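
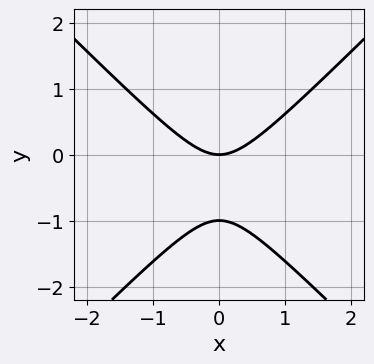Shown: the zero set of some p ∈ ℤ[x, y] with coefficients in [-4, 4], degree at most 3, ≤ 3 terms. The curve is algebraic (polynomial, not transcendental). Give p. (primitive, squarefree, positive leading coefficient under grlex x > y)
x^2 - y^2 - y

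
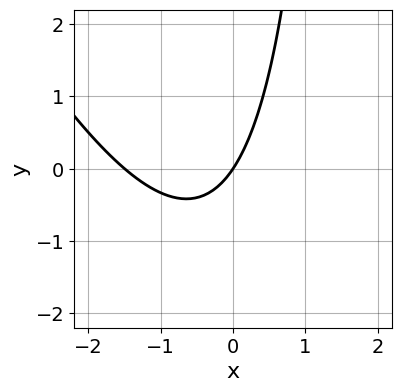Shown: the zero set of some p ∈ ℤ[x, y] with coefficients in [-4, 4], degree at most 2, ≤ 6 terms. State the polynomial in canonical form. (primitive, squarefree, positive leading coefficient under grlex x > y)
(a) Degree: a generic line meets the curve in up to 2 points, so deg p = 2.
(b) Reading off the gridlines: it crosses the x-axis at the gridline x = 0; it crosses the y-axis at the gridline y = 0.
(c) Matching integer coefficients to the picture gives p.

2*x^2 + x*y + 3*x - 2*y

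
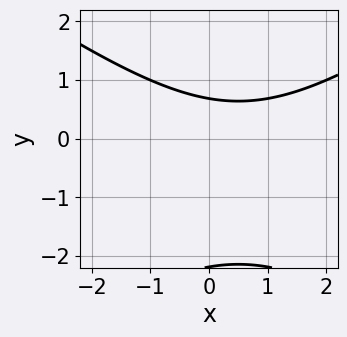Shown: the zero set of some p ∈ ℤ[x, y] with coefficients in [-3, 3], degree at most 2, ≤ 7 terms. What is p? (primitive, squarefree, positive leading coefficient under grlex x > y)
(a) deg p = 2.
(b) Against the integer gridlines: the curve avoids every integer x-axis point in the box.
(c) The integer polynomial consistent with all of this is the stated p.

x^2 - 2*y^2 - x - 3*y + 3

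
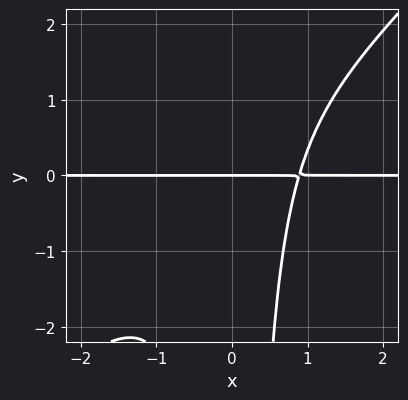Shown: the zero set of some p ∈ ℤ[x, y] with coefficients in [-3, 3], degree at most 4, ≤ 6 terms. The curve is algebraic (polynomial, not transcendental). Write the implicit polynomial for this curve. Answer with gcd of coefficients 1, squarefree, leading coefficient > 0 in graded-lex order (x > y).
3*x^3*y - 3*x^2*y^2 + x*y - 3*y

First, deg p = 4. A generic line meets the curve in up to 4 points.
Then, checking where it meets the axes: one y-axis crossing is at y = 0; the visible x-axis segment lies entirely on the curve.
Finally, together with the visible shape, these determine p as stated.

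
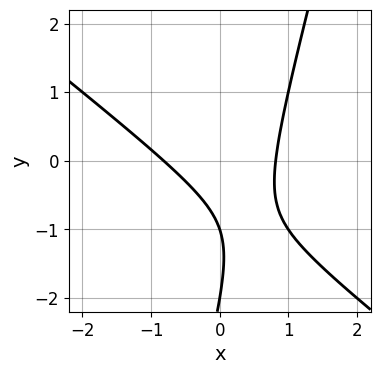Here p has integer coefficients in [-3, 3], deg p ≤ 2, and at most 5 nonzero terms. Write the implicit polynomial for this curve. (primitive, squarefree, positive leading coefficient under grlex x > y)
3*x^2 + 3*x*y - y^2 - 3*y - 2

1. The degree is 2 — a generic line meets the curve in up to 2 points.
2. From the visible intercepts: among the integer gridlines, it crosses the y-axis at y ∈ {-2, -1}.
3. Solving for integer coefficients yields p as stated.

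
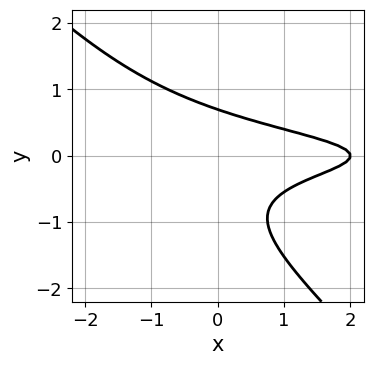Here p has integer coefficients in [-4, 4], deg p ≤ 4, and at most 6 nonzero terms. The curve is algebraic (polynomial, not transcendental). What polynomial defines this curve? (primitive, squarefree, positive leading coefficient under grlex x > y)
3*x*y^2 + 3*y^3 + 2*y^2 + x - 2

(a) deg p = 3.
(b) Observable constraints: it crosses the x-axis at the gridline x = 2.
(c) Matching integer coefficients to the picture gives p.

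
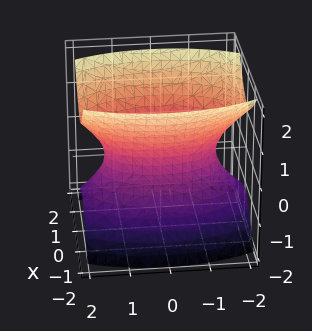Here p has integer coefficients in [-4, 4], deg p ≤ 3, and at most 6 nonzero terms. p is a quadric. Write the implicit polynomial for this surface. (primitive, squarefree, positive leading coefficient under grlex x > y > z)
3*x^2 + y^2 - 2*z^2 - 2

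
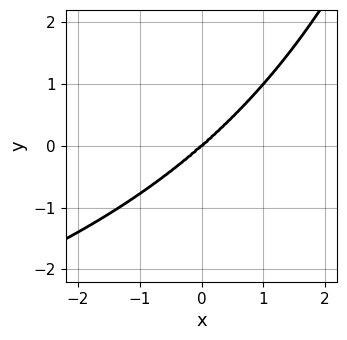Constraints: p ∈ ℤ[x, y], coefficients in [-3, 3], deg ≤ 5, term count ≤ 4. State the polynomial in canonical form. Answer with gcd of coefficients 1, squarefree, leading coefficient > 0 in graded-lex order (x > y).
First, degree: no degree-3 curve has this shape, so deg p = 4.
Next, checking where it meets the axes: it crosses the y-axis at the gridline y = 0; one x-axis crossing is at x = 0.
Finally, assembling these constraints gives the stated polynomial.

x^2*y^2 + 2*x^3 - 3*y^3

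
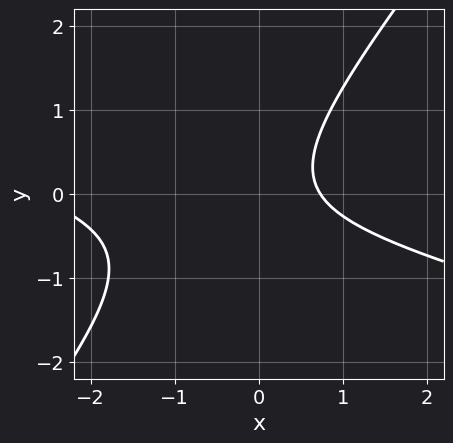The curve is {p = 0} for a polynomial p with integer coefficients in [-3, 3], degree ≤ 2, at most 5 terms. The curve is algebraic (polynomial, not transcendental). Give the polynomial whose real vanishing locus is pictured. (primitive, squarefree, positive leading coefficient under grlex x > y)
x^2 + 3*x*y - 3*y^2 + 2*x - 2

1. deg p = 2. A generic line meets the curve in up to 2 points.
2. Checking where it meets the axes: no y-intercept at any integer in the box.
3. Assembling these constraints gives the stated polynomial.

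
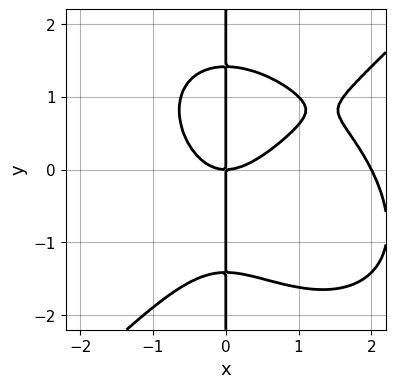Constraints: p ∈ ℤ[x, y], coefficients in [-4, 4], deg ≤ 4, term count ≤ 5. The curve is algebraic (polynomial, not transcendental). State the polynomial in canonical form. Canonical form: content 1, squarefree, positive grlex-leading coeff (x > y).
x^4 - x*y^3 - 2*x^3 + 2*x*y

Degree: no degree-3 curve has this shape, so deg p = 4.
From the axis intercepts and sections: the visible y-axis segment lies entirely on the curve; among the integer gridlines, it crosses the x-axis at x ∈ {0, 2}.
Matching integer coefficients to the picture gives p.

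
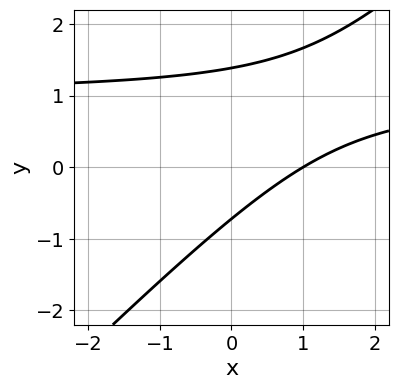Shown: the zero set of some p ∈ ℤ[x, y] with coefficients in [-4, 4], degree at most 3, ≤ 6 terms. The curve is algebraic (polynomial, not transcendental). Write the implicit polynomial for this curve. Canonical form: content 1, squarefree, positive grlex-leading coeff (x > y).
3*x*y - 3*y^2 - 3*x + 2*y + 3

(a) The degree is 2 — a generic line meets the curve in up to 2 points.
(b) From the visible intercepts: it crosses the x-axis at the gridline x = 1.
(c) The integer polynomial consistent with all of this is the stated p.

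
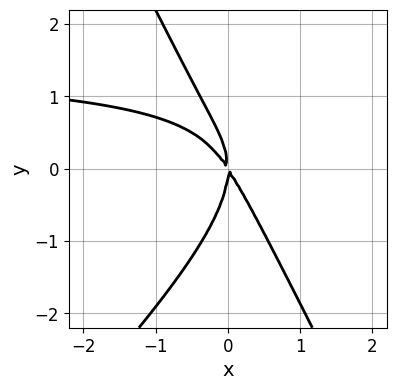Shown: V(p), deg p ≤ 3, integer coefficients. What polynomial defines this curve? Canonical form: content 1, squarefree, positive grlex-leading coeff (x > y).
The degree is 3 — no degree-2 curve has this shape.
Against the integer gridlines: it meets the x-axis at x = 0 (among the integer gridlines); one y-axis crossing is at y = 0.
The integer polynomial consistent with all of this is the stated p.

2*x^2*y - x*y^2 - y^3 - 3*x^2 - 2*x*y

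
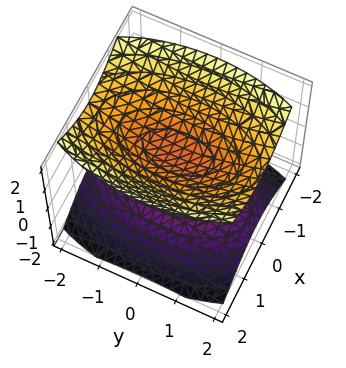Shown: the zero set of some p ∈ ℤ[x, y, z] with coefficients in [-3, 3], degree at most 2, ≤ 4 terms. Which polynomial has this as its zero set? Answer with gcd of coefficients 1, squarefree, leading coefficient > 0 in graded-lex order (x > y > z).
3*x^2 + y^2 - 3*z^2 + 1

(a) There are 2 components.
(b) deg p = 2.
(c) Symmetries: mirror symmetry z ↦ −z ⇒ only even powers of z; mirror symmetry x ↦ −x ⇒ only even powers of x; mirror symmetry y ↦ −y ⇒ only even powers of y.
(d) Observable constraints: it misses every integer gridline on the y-axis; it misses every integer gridline on the x-axis.
(e) Together with the visible shape, these determine p as stated.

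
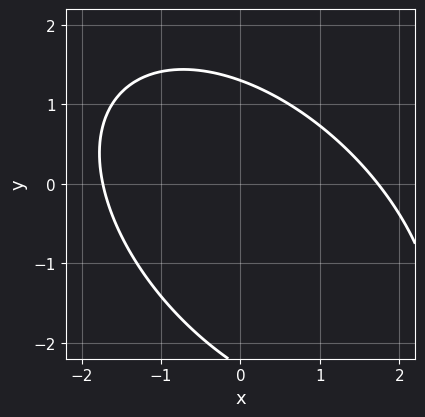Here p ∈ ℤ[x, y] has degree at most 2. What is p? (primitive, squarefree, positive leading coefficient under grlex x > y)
x^2 + x*y + y^2 + y - 3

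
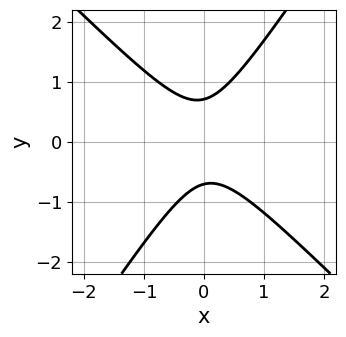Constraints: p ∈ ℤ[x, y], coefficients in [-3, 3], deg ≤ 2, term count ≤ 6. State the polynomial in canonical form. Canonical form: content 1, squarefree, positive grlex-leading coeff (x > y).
The degree is 2 — no degree-1 curve has this shape.
From the axis intercepts and sections: no x-intercept at any integer in the box.
Solving for integer coefficients yields p as stated.

3*x^2 + x*y - 2*y^2 + 1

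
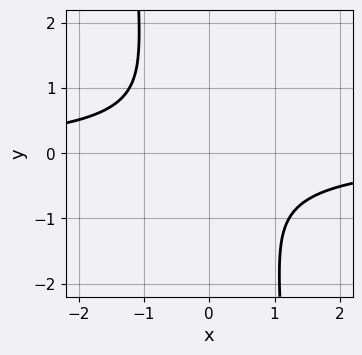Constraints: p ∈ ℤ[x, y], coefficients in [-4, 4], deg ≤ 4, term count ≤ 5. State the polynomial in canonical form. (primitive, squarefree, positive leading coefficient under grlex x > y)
3*x^3*y + 3*x^2 + y^2

Degree: no degree-3 curve has this shape, so deg p = 4.
Matching integer coefficients to the picture gives p.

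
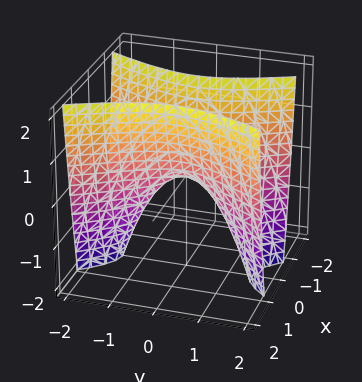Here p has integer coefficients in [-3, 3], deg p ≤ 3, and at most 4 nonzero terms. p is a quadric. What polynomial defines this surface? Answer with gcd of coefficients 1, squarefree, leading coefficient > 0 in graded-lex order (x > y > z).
3*x^2 - y^2 - z

(a) The degree is 2 — a saddle surface; a quadric.
(b) Symmetries: the y ↦ −y reflection is a symmetry, so y appears only in even powers; the x ↦ −x reflection is a symmetry, so x appears only in even powers.
(c) Observable constraints: it meets the z-axis at z = 0 (among the integer gridlines); one y-axis crossing is at y = 0.
(d) Assembling these constraints gives the stated polynomial.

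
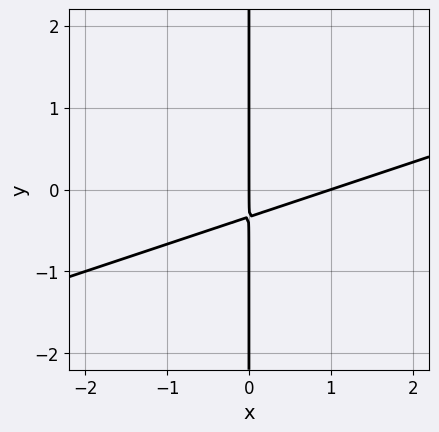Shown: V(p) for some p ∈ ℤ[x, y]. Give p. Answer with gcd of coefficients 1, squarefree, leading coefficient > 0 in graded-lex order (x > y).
x^2 - 3*x*y - x

First, the degree is 2 — no degree-1 curve has this shape.
Then, observable constraints: the x-axis gridline crossings are at x ∈ {0, 1}; every point of the y-axis in the box is on the curve.
Finally, fitting integer coefficients to these (and the overall shape) gives p.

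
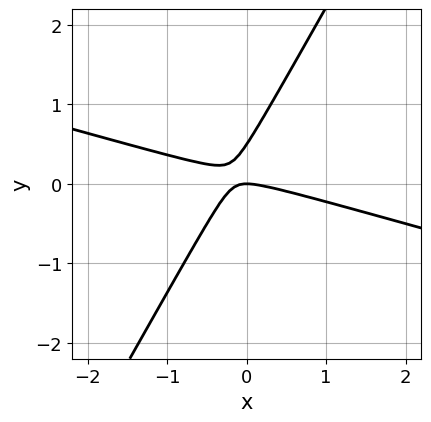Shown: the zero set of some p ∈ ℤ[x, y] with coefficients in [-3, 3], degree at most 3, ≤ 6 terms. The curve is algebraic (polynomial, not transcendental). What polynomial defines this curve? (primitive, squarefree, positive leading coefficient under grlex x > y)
(a) deg p = 2. No degree-1 curve has this shape.
(b) Against the integer gridlines: it meets the x-axis at x = 0 (among the integer gridlines); it meets the y-axis at y = 0 (among the integer gridlines).
(c) Together with the visible shape, these determine p as stated.

x^2 + 3*x*y - 2*y^2 + y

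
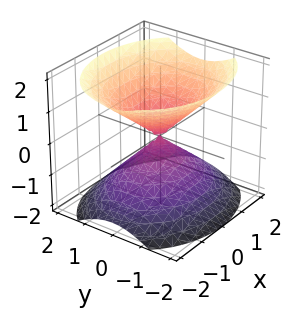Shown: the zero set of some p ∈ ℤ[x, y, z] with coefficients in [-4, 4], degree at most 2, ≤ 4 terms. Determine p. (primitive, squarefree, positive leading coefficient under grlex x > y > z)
2*x^2 + 3*y^2 - 3*z^2

(a) The picture has 2 separate pieces. Treating them together as one polynomial.
(b) Degree: a double cone through the origin; a quadric, so deg p = 2.
(c) Symmetries: mirror symmetry y ↦ −y ⇒ only even powers of y; the z ↦ −z reflection is a symmetry, so z appears only in even powers; it's symmetric under x → −x, forcing even powers of x.
(d) From the visible intercepts: one z-axis crossing is at z = 0; one x-axis crossing is at x = 0.
(e) The integer polynomial consistent with all of this is the stated p.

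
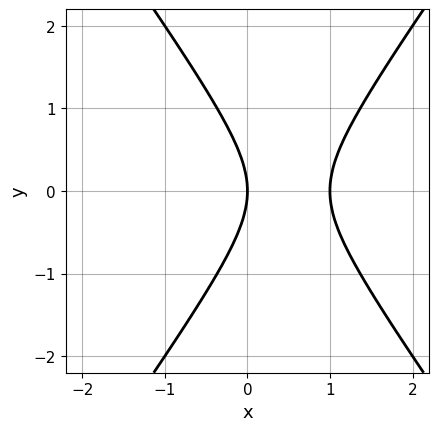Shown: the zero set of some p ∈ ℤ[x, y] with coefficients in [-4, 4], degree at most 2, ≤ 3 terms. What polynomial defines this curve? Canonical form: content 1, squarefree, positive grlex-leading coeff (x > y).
deg p = 2.
Symmetries: the y ↦ −y reflection is a symmetry, so y appears only in even powers.
Reading off the gridlines: the x-axis gridline crossings are at x ∈ {0, 1}; it meets the y-axis at y = 0 (among the integer gridlines).
Solving for integer coefficients yields p as stated.

2*x^2 - y^2 - 2*x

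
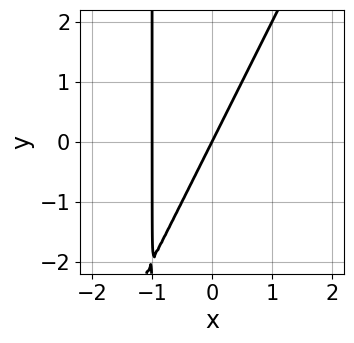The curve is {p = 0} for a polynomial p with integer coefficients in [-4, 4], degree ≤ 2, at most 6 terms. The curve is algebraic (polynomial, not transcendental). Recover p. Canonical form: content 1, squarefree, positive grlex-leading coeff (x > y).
2*x^2 - x*y + 2*x - y

deg p = 2. A generic line meets the curve in up to 2 points.
From the axis intercepts and sections: among the integer gridlines, it crosses the x-axis at x ∈ {-1, 0}; it meets the y-axis at y = 0 (among the integer gridlines).
Fitting integer coefficients to these (and the overall shape) gives p.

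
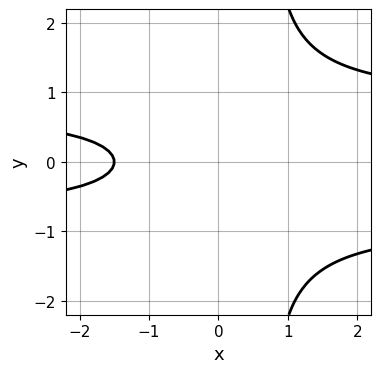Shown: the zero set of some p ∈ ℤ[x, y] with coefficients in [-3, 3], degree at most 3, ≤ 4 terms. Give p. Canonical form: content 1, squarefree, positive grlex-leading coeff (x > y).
3*x*y^2 - 2*y^2 - 2*x - 3

(a) The degree is 3 — a generic line meets the curve in up to 3 points.
(b) Symmetries: the y ↦ −y reflection is a symmetry, so y appears only in even powers.
(c) Against the integer gridlines: it misses every integer gridline on the y-axis.
(d) Assembling these constraints gives the stated polynomial.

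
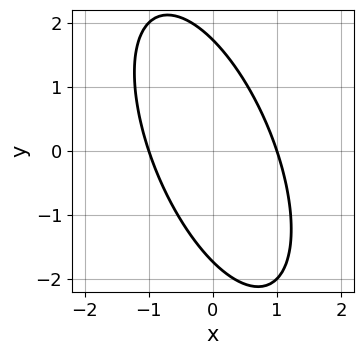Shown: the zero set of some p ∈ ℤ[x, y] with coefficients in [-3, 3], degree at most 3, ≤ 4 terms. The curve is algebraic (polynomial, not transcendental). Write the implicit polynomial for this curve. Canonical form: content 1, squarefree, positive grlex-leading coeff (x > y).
3*x^2 + 2*x*y + y^2 - 3

1. The degree is 2 — the shape is more complex than any degree-1 curve.
2. Against the integer gridlines: the x-axis gridline crossings are at x ∈ {-1, 1}.
3. These observations pin down the coefficients.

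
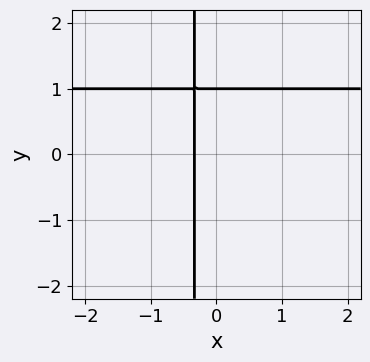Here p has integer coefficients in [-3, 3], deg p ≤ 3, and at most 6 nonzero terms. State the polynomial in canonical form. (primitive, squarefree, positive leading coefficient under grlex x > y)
deg p = 2. A generic line meets the curve in up to 2 points.
Checking where it meets the axes: one y-axis crossing is at y = 1.
Together with the visible shape, these determine p as stated.

3*x*y - 3*x + y - 1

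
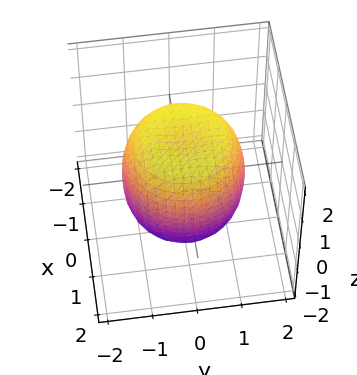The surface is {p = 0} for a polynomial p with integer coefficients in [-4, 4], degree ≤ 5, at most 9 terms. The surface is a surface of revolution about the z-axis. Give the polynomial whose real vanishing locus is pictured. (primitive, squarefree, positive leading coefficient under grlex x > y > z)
(a) deg p = 4. The shape is more complex than any degree-3 surface.
(b) Symmetry: the surface is invariant under rotation about z: p = q(x² + y², z).
(c) From the visible intercepts: a circular section at z = 1 has radius between 1 and 2.
(d) Fitting integer coefficients to these (and the overall shape) gives p.

2*x^4 + 4*x^2*y^2 + 2*y^4 - 2*x^2 - 2*y^2 + 2*z^2 - 3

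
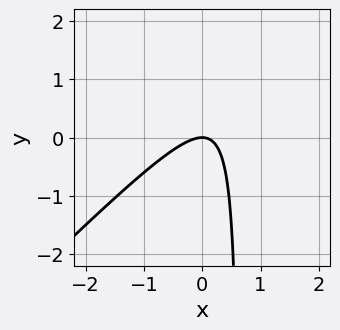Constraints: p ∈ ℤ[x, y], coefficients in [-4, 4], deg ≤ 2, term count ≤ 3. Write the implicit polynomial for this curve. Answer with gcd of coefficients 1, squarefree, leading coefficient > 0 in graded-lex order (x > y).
First, the degree is 2 — a generic line meets the curve in up to 2 points.
Next, from the visible intercepts: it crosses the x-axis at the gridline x = 0; it meets the y-axis at y = 0 (among the integer gridlines).
Finally, matching integer coefficients to the picture gives p.

3*x^2 - 3*x*y + 2*y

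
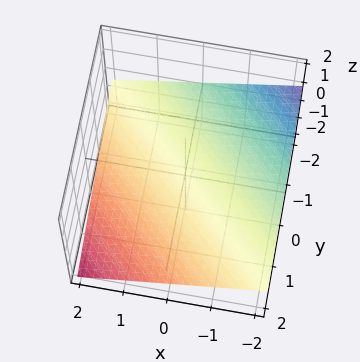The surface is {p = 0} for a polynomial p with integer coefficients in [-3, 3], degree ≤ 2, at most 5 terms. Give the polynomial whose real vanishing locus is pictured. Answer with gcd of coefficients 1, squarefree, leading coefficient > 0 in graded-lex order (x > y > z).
x + y + 3*z + 2

First, degree: every cross-section is a straight line — this is a plane, so deg p = 1.
Next, observable constraints: it meets the y-axis at y = -2 (among the integer gridlines); one x-axis crossing is at x = -2.
Finally, fitting integer coefficients to these (and the overall shape) gives p.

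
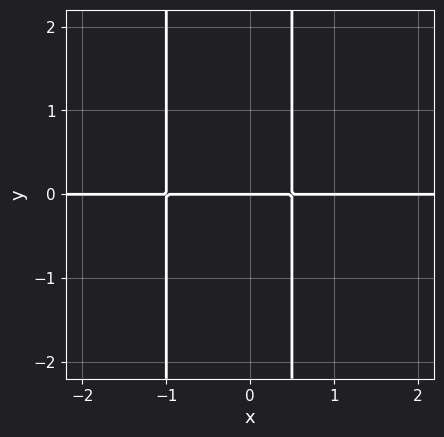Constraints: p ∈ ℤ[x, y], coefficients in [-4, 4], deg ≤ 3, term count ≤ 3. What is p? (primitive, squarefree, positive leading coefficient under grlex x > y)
2*x^2*y + x*y - y

deg p = 3.
Checking where it meets the axes: it meets the y-axis at y = 0 (among the integer gridlines); the visible x-axis segment lies entirely on the curve.
The integer polynomial consistent with all of this is the stated p.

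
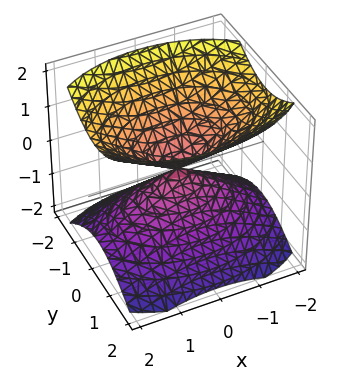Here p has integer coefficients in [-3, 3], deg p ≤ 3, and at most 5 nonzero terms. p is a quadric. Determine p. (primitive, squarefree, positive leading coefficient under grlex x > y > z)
x^2 + 2*y^2 - 2*z^2

(a) There are 2 components.
(b) The degree is 2 — two nappes meeting at a single point; a quadric.
(c) Symmetries: the x ↦ −x reflection is a symmetry, so x appears only in even powers; it's symmetric under z → −z, forcing even powers of z; it's symmetric under y → −y, forcing even powers of y.
(d) Against the integer gridlines: it meets the z-axis at z = 0 (among the integer gridlines); it crosses the y-axis at the gridline y = 0; one x-axis crossing is at x = 0.
(e) Assembling these constraints gives the stated polynomial.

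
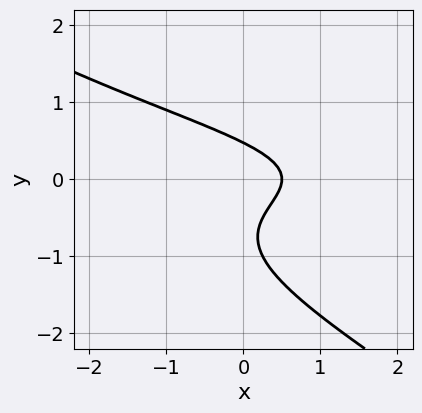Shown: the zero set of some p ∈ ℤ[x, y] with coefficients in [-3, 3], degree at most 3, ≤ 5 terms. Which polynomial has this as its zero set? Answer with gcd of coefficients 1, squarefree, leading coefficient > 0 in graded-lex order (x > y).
2*x*y^2 + 3*y^3 + 3*y^2 + 2*x - 1

First, deg p = 3. The shape is more complex than any degree-2 curve.
Finally, the integer polynomial consistent with all of this is the stated p.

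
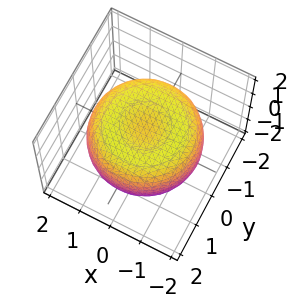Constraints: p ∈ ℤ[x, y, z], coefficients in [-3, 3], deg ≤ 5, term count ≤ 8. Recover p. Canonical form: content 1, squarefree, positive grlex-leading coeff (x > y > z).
(a) The degree is 4 — the shape is more complex than any degree-3 surface.
(b) Symmetry: every cross-section ⟂ z is a circle, so x, y appear only via x² + y².
(c) From the visible intercepts: a circular section at z = 1 has radius exactly 1.
(d) Solving for integer coefficients yields p as stated.

x^4 + 2*x^2*y^2 + y^4 - 2*x^2 - 2*y^2 + 3*z^2 - 2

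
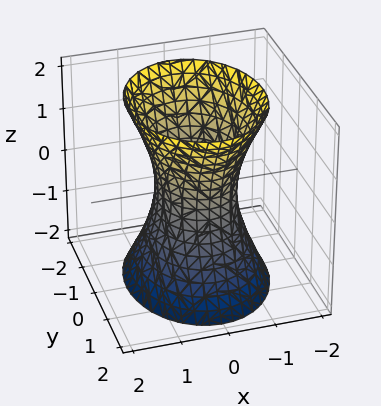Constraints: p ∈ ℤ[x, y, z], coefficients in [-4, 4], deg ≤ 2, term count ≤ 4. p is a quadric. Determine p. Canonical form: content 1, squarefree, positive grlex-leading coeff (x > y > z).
3*x^2 + 2*y^2 - z^2 - 2

deg p = 2. An hourglass — one-sheet hyperboloid; a quadric.
Symmetries: mirror symmetry x ↦ −x ⇒ only even powers of x; the z ↦ −z reflection is a symmetry, so z appears only in even powers; it's symmetric under y → −y, forcing even powers of y.
Observable constraints: it misses every integer gridline on the z-axis; the y-axis gridline crossings are at y ∈ {-1, 1}.
These observations pin down the coefficients.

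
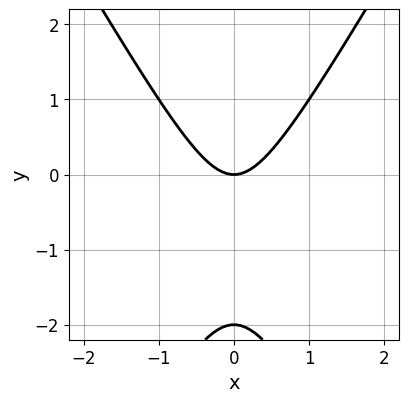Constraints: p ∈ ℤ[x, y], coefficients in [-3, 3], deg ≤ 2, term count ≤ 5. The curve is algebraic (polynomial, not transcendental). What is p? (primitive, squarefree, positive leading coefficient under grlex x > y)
3*x^2 - y^2 - 2*y

1. Degree: no degree-1 curve has this shape, so deg p = 2.
2. Symmetries: the x ↦ −x reflection is a symmetry, so x appears only in even powers.
3. Against the integer gridlines: one x-axis crossing is at x = 0; the y-axis gridline crossings are at y ∈ {-2, 0}.
4. Putting this together gives p.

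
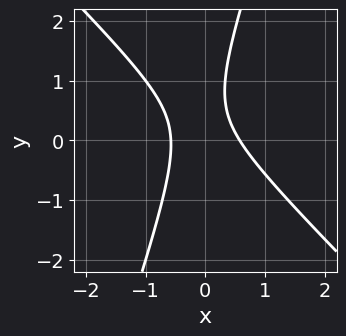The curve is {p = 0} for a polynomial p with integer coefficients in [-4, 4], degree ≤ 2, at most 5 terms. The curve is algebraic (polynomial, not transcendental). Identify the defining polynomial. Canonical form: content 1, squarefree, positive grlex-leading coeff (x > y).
deg p = 2. No degree-1 curve has this shape.
Reading off the gridlines: the curve avoids every integer y-axis point in the box.
The integer polynomial consistent with all of this is the stated p.

3*x^2 + 2*x*y - y^2 + y - 1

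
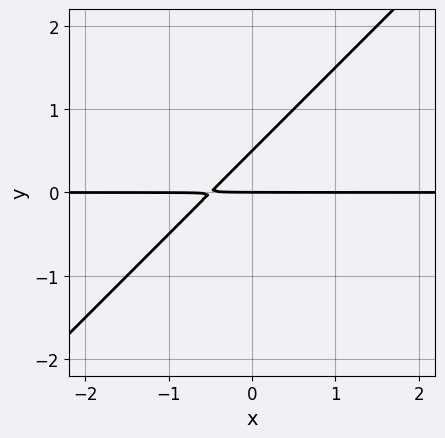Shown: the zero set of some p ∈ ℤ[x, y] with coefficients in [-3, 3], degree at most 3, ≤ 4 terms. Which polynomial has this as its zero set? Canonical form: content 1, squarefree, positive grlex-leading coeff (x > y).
First, degree: no degree-1 curve has this shape, so deg p = 2.
Next, from the visible intercepts: every point of the x-axis in the box is on the curve; it crosses the y-axis at the gridline y = 0.
Finally, fitting integer coefficients to these (and the overall shape) gives p.

2*x*y - 2*y^2 + y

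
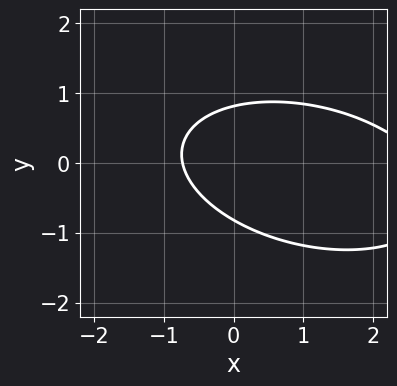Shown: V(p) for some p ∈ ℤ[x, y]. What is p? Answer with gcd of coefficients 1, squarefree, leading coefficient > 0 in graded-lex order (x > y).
(a) The degree is 2 — no degree-1 curve has this shape.
(b) The integer polynomial consistent with all of this is the stated p.

x^2 + x*y + 3*y^2 - 2*x - 2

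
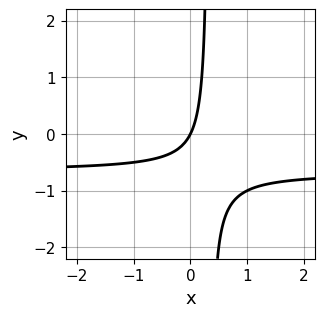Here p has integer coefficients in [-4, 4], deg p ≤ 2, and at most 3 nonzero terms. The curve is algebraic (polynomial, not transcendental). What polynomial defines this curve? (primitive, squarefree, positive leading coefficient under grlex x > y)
1. The degree is 2 — the shape is more complex than any degree-1 curve.
2. Reading off the gridlines: it meets the x-axis at x = 0 (among the integer gridlines); it crosses the y-axis at the gridline y = 0.
3. These observations pin down the coefficients.

3*x*y + 2*x - y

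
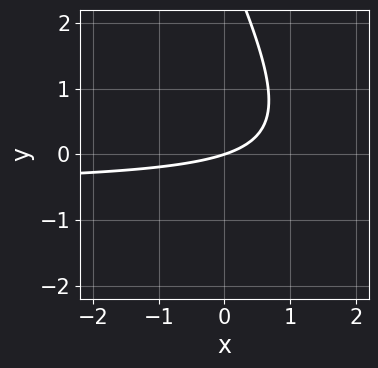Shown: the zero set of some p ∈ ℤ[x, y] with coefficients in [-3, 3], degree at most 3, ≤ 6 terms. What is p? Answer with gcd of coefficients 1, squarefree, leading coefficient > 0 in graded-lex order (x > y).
2*x*y + y^2 + x - 3*y

First, degree: a generic line meets the curve in up to 2 points, so deg p = 2.
Then, observable constraints: one y-axis crossing is at y = 0; it crosses the x-axis at the gridline x = 0.
Finally, matching integer coefficients to the picture gives p.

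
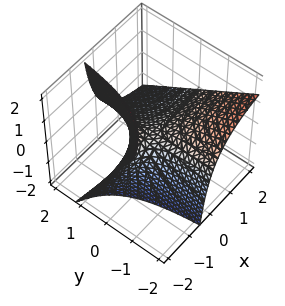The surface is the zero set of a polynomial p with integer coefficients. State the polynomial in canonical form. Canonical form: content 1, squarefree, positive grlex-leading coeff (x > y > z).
x*y + x*z + z

First, deg p = 2. A generic line meets the surface in up to 2 points.
Next, from the visible intercepts: the visible y-axis segment lies entirely on the surface; it meets the z-axis at z = 0 (among the integer gridlines).
Finally, together with the visible shape, these determine p as stated. Check: (-2, 0, 0) on the x-axis lies on the surface, and p(-2, 0, 0) = 0. ✓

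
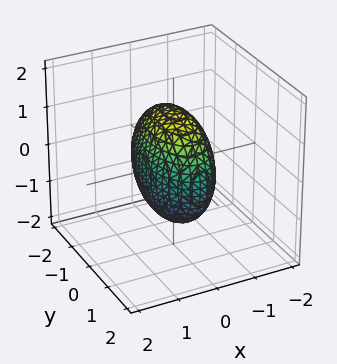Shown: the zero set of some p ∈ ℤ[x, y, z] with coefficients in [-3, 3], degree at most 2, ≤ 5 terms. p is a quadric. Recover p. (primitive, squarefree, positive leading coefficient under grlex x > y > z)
3*x^2 + y^2 + z^2 - 2

(a) The degree is 2 — bounded and convex; a quadric.
(b) Symmetries: it's symmetric under y → −y, forcing even powers of y; it's symmetric under x → −x, forcing even powers of x; it's symmetric under z → −z, forcing even powers of z.
(c) Solving for integer coefficients yields p as stated.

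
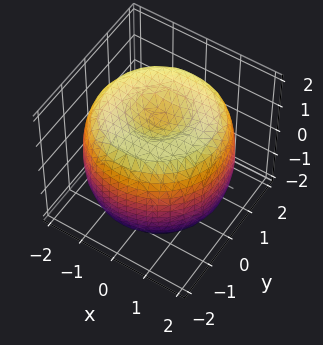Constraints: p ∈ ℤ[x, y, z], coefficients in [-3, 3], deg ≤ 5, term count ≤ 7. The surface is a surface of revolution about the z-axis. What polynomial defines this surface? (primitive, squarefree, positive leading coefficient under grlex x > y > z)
x^4 + 2*x^2*y^2 + y^4 - 3*x^2 - 3*y^2 + 2*z^2 - 3

First, degree: a generic line meets the surface in up to 4 points, so deg p = 4.
Next, by symmetry, every cross-section ⟂ z is a circle, so x, y appear only via x² + y².
Next, reading off the gridlines: a circular section at z = -1 has radius between 1 and 2.
Finally, the integer polynomial consistent with all of this is the stated p.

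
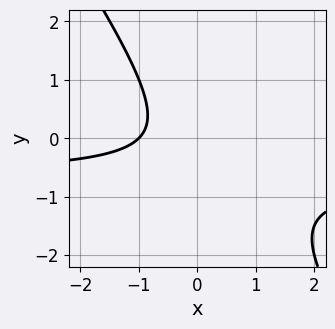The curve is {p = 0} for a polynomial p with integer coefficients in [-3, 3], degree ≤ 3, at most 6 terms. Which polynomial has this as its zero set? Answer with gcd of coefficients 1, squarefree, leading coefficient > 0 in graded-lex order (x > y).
1. The degree is 2 — a generic line meets the curve in up to 2 points.
2. From the axis intercepts and sections: it meets the x-axis at x = -1 (among the integer gridlines); no y-intercept at any integer in the box.
3. Fitting integer coefficients to these (and the overall shape) gives p.

3*x*y + 2*y^2 + 2*x + y + 2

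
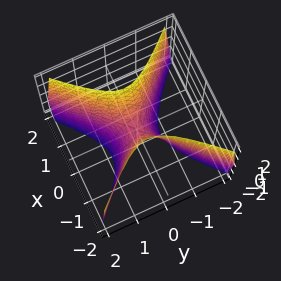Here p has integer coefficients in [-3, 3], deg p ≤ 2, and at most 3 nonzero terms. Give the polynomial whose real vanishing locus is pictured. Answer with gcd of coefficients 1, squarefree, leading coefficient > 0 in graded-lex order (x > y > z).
3*x^2 - 3*y^2 - z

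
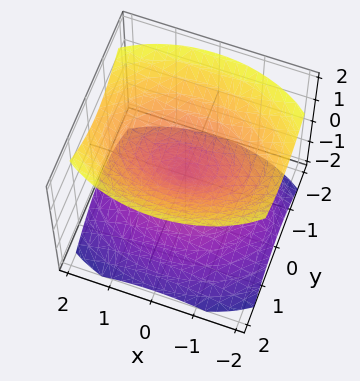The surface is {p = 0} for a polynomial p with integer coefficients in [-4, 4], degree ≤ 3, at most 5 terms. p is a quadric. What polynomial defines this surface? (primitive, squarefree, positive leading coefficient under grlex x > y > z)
x^2 + 2*y^2 - 2*z^2

(a) There are 2 components. Treating them together as one polynomial.
(b) deg p = 2. Two nappes meeting at a single point; a quadric.
(c) Symmetries: the z ↦ −z reflection is a symmetry, so z appears only in even powers; mirror symmetry y ↦ −y ⇒ only even powers of y; mirror symmetry x ↦ −x ⇒ only even powers of x.
(d) Reading off the gridlines: it crosses the z-axis at the gridline z = 0; it crosses the x-axis at the gridline x = 0.
(e) Together with the visible shape, these determine p as stated.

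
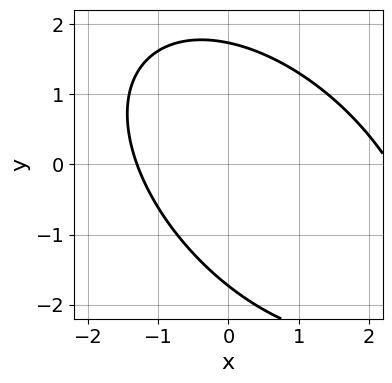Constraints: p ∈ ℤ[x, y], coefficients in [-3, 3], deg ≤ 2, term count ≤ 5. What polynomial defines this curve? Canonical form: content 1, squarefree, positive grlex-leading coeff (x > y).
x^2 + x*y + y^2 - x - 3

(a) deg p = 2. The shape is more complex than any degree-1 curve.
(b) The integer polynomial consistent with all of this is the stated p.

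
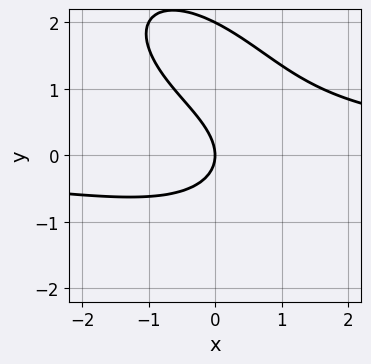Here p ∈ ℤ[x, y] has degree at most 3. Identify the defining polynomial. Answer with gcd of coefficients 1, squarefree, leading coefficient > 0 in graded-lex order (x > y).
deg p = 3. The shape is more complex than any degree-2 curve.
Checking where it meets the axes: among the integer gridlines, it crosses the y-axis at y ∈ {0, 2}; it meets the x-axis at x = 0 (among the integer gridlines).
Assembling these constraints gives the stated polynomial.

x^2*y + x*y^2 + y^3 - 2*y^2 - 2*x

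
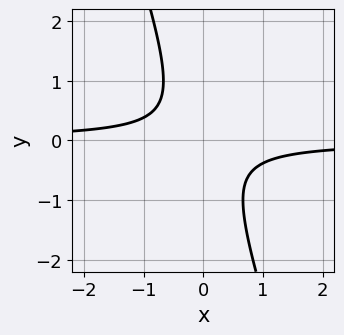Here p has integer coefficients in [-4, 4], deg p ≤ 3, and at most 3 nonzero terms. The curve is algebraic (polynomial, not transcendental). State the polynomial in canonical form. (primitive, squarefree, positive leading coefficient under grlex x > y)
3*x*y + y^2 + 1

1. The degree is 2 — a generic line meets the curve in up to 2 points.
2. From the axis intercepts and sections: the curve avoids every integer y-axis point in the box; no x-intercept at any integer in the box.
3. Assembling these constraints gives the stated polynomial.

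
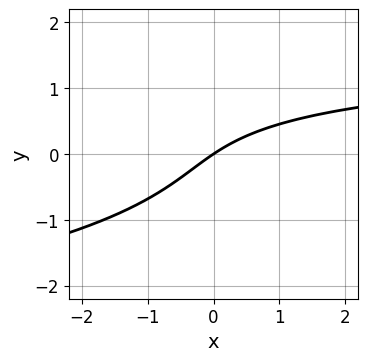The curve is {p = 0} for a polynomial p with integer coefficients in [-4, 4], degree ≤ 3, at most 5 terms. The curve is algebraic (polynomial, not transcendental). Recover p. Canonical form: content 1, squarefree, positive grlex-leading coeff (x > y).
2*y^3 + x*y - 2*x + 3*y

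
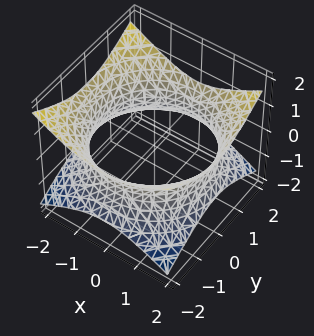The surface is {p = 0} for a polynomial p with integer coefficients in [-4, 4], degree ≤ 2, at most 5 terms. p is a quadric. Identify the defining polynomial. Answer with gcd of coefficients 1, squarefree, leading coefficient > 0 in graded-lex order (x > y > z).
The degree is 2 — one connected sheet with a waist; a quadric.
Symmetries: it's symmetric under z → −z, forcing even powers of z; the z-axis is an axis of rotation, so x and y enter only as x² + y².
From the axis intercepts and sections: no z-intercept at any integer in the box; a circular section at z = 0 has radius between 1 and 2.
Solving for integer coefficients yields p as stated.

x^2 + y^2 - 2*z^2 - 3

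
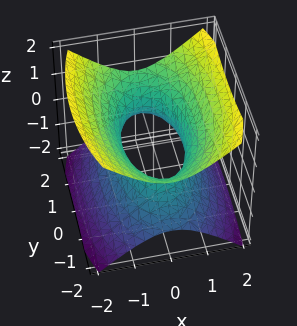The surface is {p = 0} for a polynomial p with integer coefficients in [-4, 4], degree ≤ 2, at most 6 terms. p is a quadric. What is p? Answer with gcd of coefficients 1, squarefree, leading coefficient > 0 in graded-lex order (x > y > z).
3*x^2 + y^2 - 3*z^2 - 2

(a) The degree is 2 — an hourglass — one-sheet hyperboloid; a quadric.
(b) Symmetries: it's symmetric under x → −x, forcing even powers of x; mirror symmetry y ↦ −y ⇒ only even powers of y; mirror symmetry z ↦ −z ⇒ only even powers of z.
(c) Against the integer gridlines: it misses every integer gridline on the z-axis.
(d) Assembling these constraints gives the stated polynomial.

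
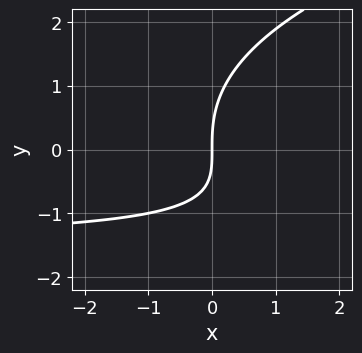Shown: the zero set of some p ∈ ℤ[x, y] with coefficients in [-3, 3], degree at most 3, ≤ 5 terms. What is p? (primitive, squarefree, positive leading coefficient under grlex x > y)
y^3 - 2*x*y - 3*x

deg p = 3.
Observable constraints: one x-axis crossing is at x = 0; it crosses the y-axis at the gridline y = 0.
Assembling these constraints gives the stated polynomial.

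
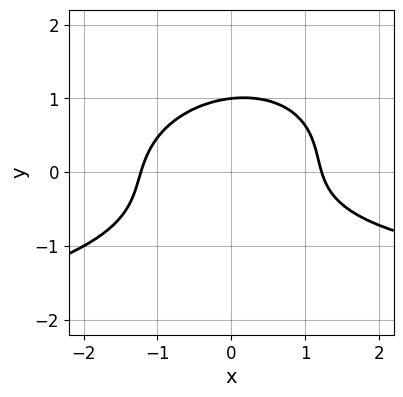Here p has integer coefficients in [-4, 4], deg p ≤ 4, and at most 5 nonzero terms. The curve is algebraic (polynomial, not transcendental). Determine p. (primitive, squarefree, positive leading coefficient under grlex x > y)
x^2*y - x*y^2 + 3*y^3 + 2*x^2 - 3

1. The degree is 3 — the shape is more complex than any degree-2 curve.
2. Observable constraints: it meets the y-axis at y = 1 (among the integer gridlines).
3. Together with the visible shape, these determine p as stated.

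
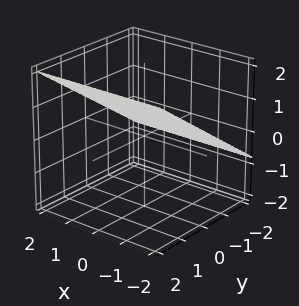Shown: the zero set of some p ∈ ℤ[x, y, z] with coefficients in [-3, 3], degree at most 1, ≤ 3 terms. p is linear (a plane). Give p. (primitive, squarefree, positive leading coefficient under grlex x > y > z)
2*y - 3*z + 2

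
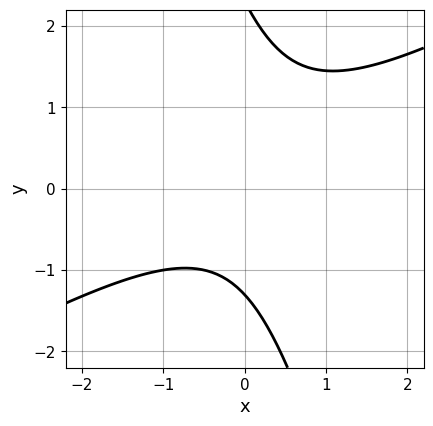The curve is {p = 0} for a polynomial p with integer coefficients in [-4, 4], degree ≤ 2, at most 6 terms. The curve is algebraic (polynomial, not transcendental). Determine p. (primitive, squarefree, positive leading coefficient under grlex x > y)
2*x^2 - 3*x*y - y^2 + y + 3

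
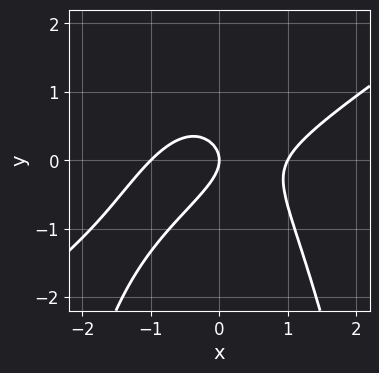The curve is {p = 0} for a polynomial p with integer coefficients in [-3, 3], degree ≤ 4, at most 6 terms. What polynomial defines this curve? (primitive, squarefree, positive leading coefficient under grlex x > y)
2*x^3 - 3*x^2*y + x*y - 3*y^2 - 2*x

(a) deg p = 3.
(b) Observable constraints: one y-axis crossing is at y = 0; among the integer gridlines, it crosses the x-axis at x ∈ {-1, 0, 1}.
(c) Assembling these constraints gives the stated polynomial.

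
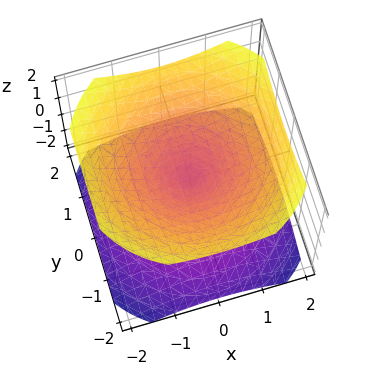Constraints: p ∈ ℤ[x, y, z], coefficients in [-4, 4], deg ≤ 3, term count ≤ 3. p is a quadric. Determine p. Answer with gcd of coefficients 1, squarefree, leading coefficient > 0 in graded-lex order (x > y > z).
First, the picture has 2 separate pieces. Treating them together as one polynomial.
Next, the degree is 2 — a double cone through the origin; a quadric.
Next, symmetries: mirror symmetry z ↦ −z ⇒ only even powers of z; rotational symmetry about the z-axis ⇒ p depends on x, y only through x² + y².
Then, checking where it meets the axes: it crosses the z-axis at the gridline z = 0; a circular section at z = 1 has radius between 1 and 2; it crosses the x-axis at the gridline x = 0.
Finally, together with the visible shape, these determine p as stated.

2*x^2 + 2*y^2 - 3*z^2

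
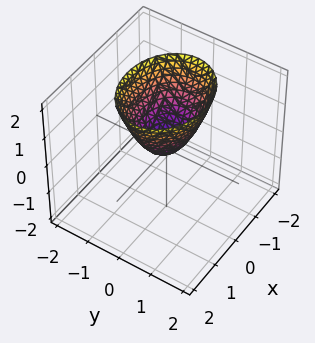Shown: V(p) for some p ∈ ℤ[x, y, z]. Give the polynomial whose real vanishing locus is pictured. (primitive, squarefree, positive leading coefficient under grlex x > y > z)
2*x^2 + 3*y^2 - 2*z

1. deg p = 2. A single bowl opening along one axis; a quadric.
2. Symmetries: mirror symmetry y ↦ −y ⇒ only even powers of y; it's symmetric under x → −x, forcing even powers of x.
3. Checking where it meets the axes: it crosses the x-axis at the gridline x = 0; it crosses the z-axis at the gridline z = 0.
4. Together with the visible shape, these determine p as stated.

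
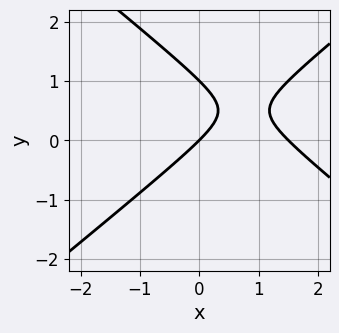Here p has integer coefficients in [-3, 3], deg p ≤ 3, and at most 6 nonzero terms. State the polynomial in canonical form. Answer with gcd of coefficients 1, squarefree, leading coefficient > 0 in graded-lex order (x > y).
First, degree: no degree-1 curve has this shape, so deg p = 2.
Then, from the axis intercepts and sections: one x-axis crossing is at x = 0; the y-axis gridline crossings are at y ∈ {0, 1}.
Finally, matching integer coefficients to the picture gives p.

2*x^2 - 3*y^2 - 3*x + 3*y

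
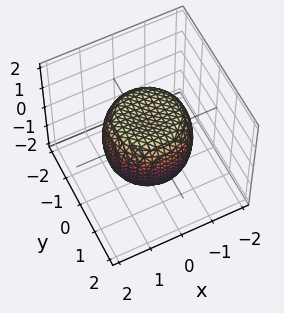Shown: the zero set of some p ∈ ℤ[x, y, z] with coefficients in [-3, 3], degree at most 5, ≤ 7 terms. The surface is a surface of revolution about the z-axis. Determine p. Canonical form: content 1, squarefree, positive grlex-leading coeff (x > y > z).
x^4 + 2*x^2*y^2 + y^4 - x^2 - y^2 + z^2 - 1

(a) deg p = 4.
(b) Symmetries: rotational symmetry about the z-axis ⇒ p depends on x, y only through x² + y².
(c) Reading off the gridlines: among the integer gridlines, it crosses the z-axis at z ∈ {-1, 1}; a circular section at z = 0 has radius between 1 and 2.
(d) Putting this together gives p.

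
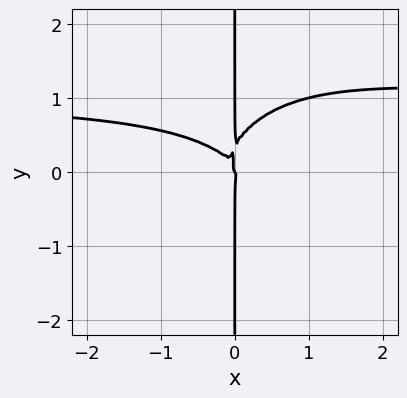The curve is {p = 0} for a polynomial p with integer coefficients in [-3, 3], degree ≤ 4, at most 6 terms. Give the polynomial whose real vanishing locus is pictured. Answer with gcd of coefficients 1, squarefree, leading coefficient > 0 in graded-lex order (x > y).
3*x^3*y + 3*x*y^3 - 3*x^3 - 2*x^2*y - x*y^2

1. The degree is 4 — the shape is more complex than any degree-3 curve.
2. From the axis intercepts and sections: it crosses the x-axis at the gridline x = 0; every point of the y-axis in the box is on the curve.
3. Solving for integer coefficients yields p as stated.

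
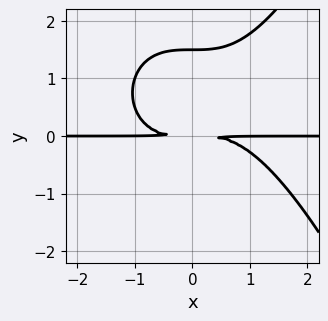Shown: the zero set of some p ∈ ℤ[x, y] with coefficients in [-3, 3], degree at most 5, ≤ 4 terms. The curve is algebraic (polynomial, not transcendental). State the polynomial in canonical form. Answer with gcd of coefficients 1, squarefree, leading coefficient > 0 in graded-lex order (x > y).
Degree: a generic line meets the curve in up to 4 points, so deg p = 4.
From the visible intercepts: the visible x-axis segment lies entirely on the curve.
Putting this together gives p.

x^3*y - 2*y^3 + 3*y^2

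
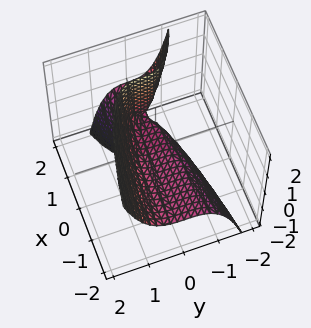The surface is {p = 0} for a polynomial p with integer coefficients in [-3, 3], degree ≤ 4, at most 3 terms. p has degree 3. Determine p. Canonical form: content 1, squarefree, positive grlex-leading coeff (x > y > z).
3*y^3 + 2*x*z - 2*z

1. Degree: no degree-2 surface has this shape, so deg p = 3.
2. From the visible intercepts: it crosses the z-axis at the gridline z = 0; one y-axis crossing is at y = 0; the visible x-axis segment lies entirely on the surface.
3. Matching integer coefficients to the picture gives p.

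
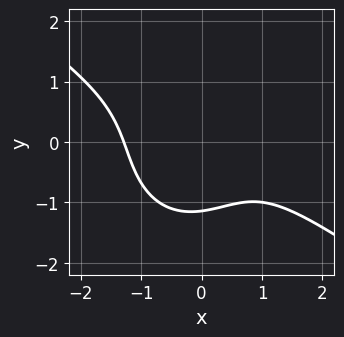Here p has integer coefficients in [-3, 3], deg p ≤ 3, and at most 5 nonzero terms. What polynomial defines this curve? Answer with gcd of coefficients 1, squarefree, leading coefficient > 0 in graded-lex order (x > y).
(a) deg p = 3. No degree-2 curve has this shape.
(b) Matching integer coefficients to the picture gives p.

2*x^3 + 2*x^2*y + 2*y^3 - x + 3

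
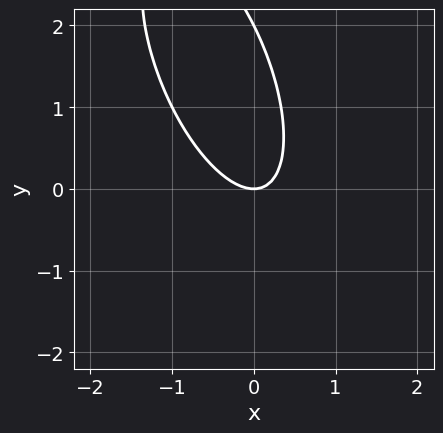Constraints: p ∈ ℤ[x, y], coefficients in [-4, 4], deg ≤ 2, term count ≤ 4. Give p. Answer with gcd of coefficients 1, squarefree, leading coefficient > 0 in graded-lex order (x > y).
3*x^2 + 2*x*y + y^2 - 2*y

1. deg p = 2. No degree-1 curve has this shape.
2. From the axis intercepts and sections: it meets the x-axis at x = 0 (among the integer gridlines); among the integer gridlines, it crosses the y-axis at y ∈ {0, 2}.
3. These observations pin down the coefficients.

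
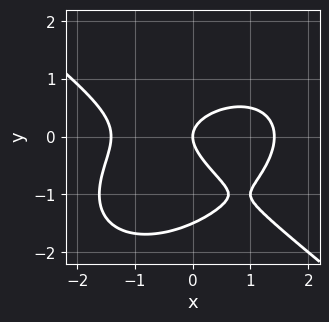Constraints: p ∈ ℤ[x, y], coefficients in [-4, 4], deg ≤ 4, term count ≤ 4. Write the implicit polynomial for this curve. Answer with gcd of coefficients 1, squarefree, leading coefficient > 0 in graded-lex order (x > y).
x^3 + 2*y^3 + 3*y^2 - 2*x

1. The degree is 3 — a generic line meets the curve in up to 3 points.
2. Reading off the gridlines: it crosses the y-axis at the gridline y = 0; it meets the x-axis at x = 0 (among the integer gridlines).
3. Putting this together gives p.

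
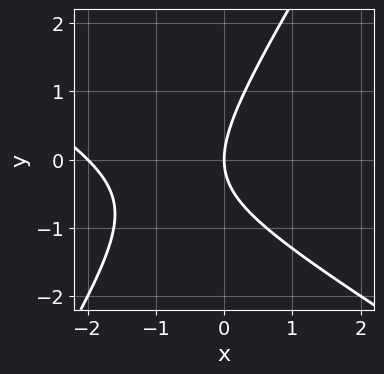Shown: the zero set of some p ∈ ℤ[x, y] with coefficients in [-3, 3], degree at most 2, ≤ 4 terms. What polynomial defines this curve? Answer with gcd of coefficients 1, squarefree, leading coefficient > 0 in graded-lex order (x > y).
x^2 + x*y - y^2 + 2*x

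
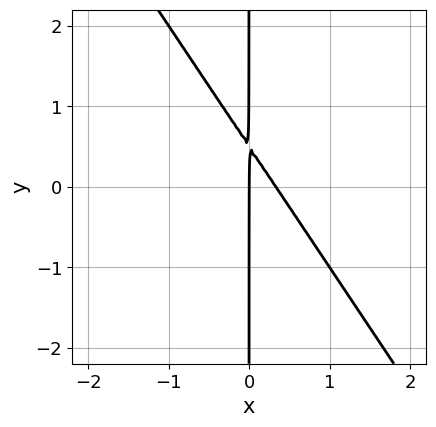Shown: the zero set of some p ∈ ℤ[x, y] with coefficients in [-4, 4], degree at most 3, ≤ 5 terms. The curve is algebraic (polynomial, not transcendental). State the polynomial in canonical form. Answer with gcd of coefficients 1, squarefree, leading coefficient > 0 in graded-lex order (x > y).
3*x^2 + 2*x*y - x

(a) deg p = 2. No degree-1 curve has this shape.
(b) Reading off the gridlines: one x-axis crossing is at x = 0; every point of the y-axis in the box is on the curve.
(c) The integer polynomial consistent with all of this is the stated p.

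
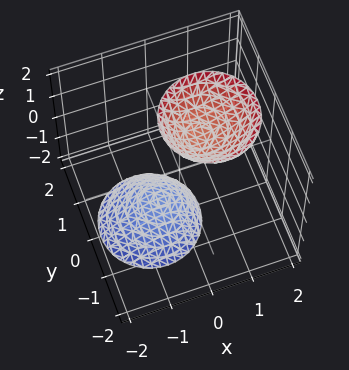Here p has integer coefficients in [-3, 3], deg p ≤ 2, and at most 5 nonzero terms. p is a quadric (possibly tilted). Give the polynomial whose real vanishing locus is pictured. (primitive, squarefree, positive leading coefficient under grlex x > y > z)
3*x^2 - 2*x*z + 3*y^2 - z^2 + 2

1. The picture has 2 separate pieces.
2. deg p = 2.
3. From the visible intercepts: it misses every integer gridline on the x-axis; it misses every integer gridline on the y-axis.
4. Assembling these constraints gives the stated polynomial.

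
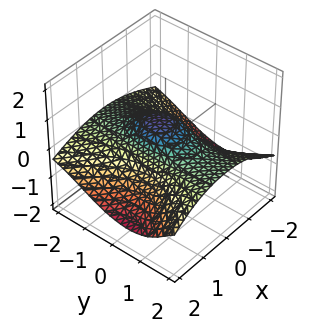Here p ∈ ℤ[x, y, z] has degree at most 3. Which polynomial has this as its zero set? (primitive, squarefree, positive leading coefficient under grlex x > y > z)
(a) deg p = 3.
(b) Reading off the gridlines: it misses every integer gridline on the y-axis.
(c) Assembling these constraints gives the stated polynomial.

3*y^2*z + 2*y*z^2 + 3*z^3 + 2*x^2 - 1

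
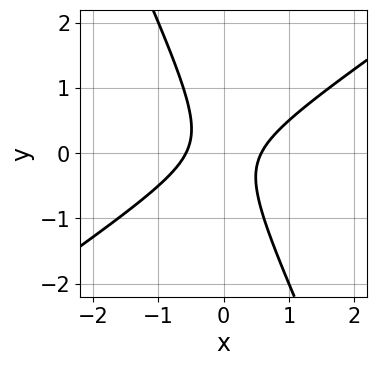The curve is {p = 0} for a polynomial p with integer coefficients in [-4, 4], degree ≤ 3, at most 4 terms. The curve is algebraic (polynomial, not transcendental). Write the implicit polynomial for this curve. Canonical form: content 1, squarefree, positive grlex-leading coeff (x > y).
(a) The degree is 2 — a generic line meets the curve in up to 2 points.
(b) From the axis intercepts and sections: it misses every integer gridline on the y-axis.
(c) Putting this together gives p.

3*x^2 - 3*x*y - 2*y^2 - 1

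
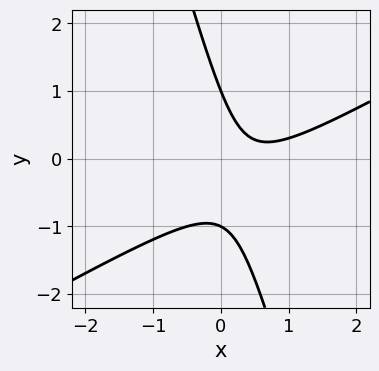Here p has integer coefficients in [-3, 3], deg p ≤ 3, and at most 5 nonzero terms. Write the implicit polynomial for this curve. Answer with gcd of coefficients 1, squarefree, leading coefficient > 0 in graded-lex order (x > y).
(a) The degree is 2 — the shape is more complex than any degree-1 curve.
(b) From the visible intercepts: the curve avoids every integer x-axis point in the box; among the integer gridlines, it crosses the y-axis at y ∈ {-1, 1}.
(c) Assembling these constraints gives the stated polynomial.

2*x^2 - 3*x*y - y^2 - 2*x + 1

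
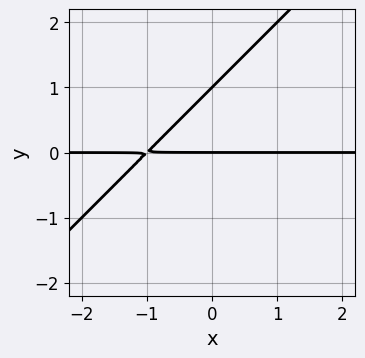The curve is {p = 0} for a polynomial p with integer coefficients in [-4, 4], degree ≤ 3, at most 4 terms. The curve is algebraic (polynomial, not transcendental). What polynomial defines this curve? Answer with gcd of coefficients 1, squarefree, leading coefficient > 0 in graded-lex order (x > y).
The degree is 2 — the shape is more complex than any degree-1 curve.
Observable constraints: among the integer gridlines, it crosses the y-axis at y ∈ {0, 1}; every point of the x-axis in the box is on the curve.
Fitting integer coefficients to these (and the overall shape) gives p.

x*y - y^2 + y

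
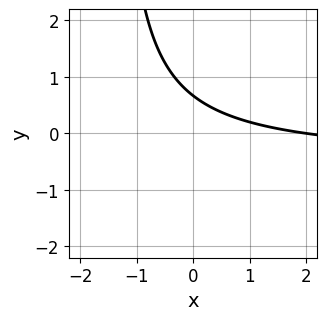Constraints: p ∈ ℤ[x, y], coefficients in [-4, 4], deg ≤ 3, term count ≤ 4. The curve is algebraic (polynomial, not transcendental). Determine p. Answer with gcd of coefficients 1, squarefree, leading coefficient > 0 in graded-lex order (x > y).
1. Degree: no degree-1 curve has this shape, so deg p = 2.
2. Observable constraints: it meets the x-axis at x = 2 (among the integer gridlines).
3. The integer polynomial consistent with all of this is the stated p.

2*x*y + x + 3*y - 2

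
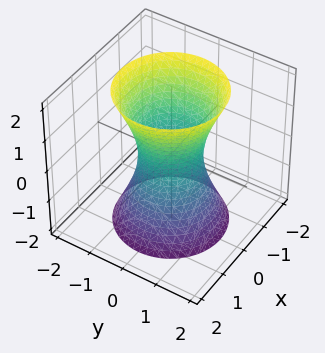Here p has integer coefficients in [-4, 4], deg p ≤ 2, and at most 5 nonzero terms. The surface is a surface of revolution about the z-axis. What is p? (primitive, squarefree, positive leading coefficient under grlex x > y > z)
deg p = 2. The shape is more complex than any degree-1 surface.
Symmetries: every cross-section ⟂ z is a circle, so x, y appear only via x² + y².
Reading off the gridlines: a circular section at z = 1 has radius exactly 1; it misses every integer gridline on the z-axis.
Assembling these constraints gives the stated polynomial.

3*x^2 + 3*y^2 - z^2 - 2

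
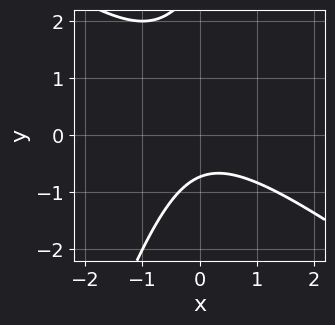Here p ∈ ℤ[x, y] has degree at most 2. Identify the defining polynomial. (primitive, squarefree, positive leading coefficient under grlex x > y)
2*x^2 + 2*x*y - y^2 + 2*y + 2

1. deg p = 2.
2. From the visible intercepts: the curve avoids every integer x-axis point in the box.
3. Putting this together gives p.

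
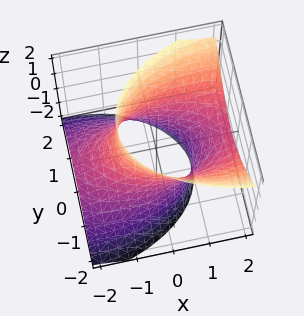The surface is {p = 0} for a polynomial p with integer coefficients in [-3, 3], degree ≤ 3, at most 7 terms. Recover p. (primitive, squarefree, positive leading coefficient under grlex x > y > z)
x^2 - 3*x*z + 3*y^2 - z^2 - 3

deg p = 2. The shape is more complex than any degree-1 surface.
From the visible intercepts: it misses every integer gridline on the z-axis; the y-axis gridline crossings are at y ∈ {-1, 1}.
The integer polynomial consistent with all of this is the stated p.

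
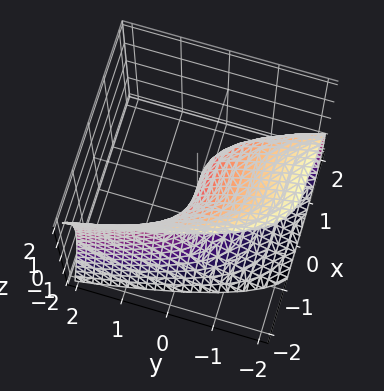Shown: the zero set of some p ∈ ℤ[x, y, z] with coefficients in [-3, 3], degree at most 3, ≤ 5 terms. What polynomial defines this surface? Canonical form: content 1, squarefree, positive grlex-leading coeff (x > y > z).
1. The degree is 3 — no degree-2 surface has this shape.
2. From the visible intercepts: it meets the y-axis at y = 0 (among the integer gridlines); it meets the z-axis at z = 0 (among the integer gridlines); it crosses the x-axis at the gridline x = 0.
3. Fitting integer coefficients to these (and the overall shape) gives p.

x^3 + z^2 + 2*y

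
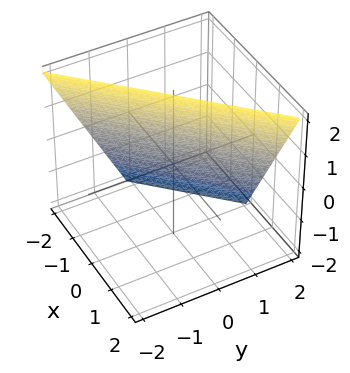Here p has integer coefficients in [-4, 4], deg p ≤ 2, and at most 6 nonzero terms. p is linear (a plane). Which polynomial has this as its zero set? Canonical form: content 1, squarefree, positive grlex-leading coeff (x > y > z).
2*x - 2*y - z + 2

1. Degree: every cross-section is a straight line — this is a plane, so deg p = 1.
2. Against the integer gridlines: one z-axis crossing is at z = 2; it meets the y-axis at y = 1 (among the integer gridlines).
3. Assembling these constraints gives the stated polynomial. Check: (-1, 0, 0) on the x-axis lies on the surface, and p(-1, 0, 0) = 0. ✓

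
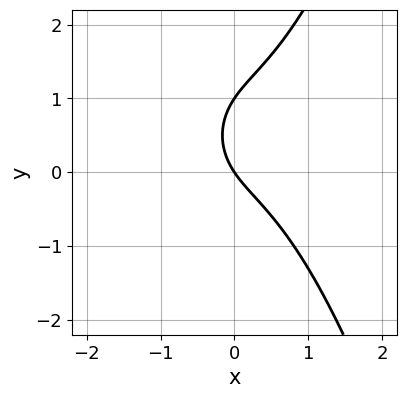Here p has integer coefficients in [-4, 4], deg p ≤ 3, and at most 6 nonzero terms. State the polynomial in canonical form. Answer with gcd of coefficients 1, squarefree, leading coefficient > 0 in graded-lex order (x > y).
deg p = 3.
Against the integer gridlines: it crosses the x-axis at the gridline x = 0; the y-axis gridline crossings are at y ∈ {0, 1}.
Together with the visible shape, these determine p as stated.

3*x^3 - 2*y^2 + 3*x + 2*y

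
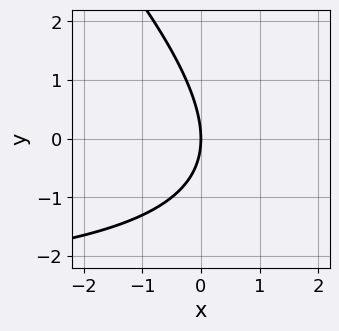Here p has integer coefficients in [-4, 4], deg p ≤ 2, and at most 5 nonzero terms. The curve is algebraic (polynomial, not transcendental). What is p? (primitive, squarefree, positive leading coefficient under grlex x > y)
x*y + y^2 + 3*x

First, deg p = 2. No degree-1 curve has this shape.
Then, against the integer gridlines: one y-axis crossing is at y = 0; it meets the x-axis at x = 0 (among the integer gridlines).
Finally, these observations pin down the coefficients.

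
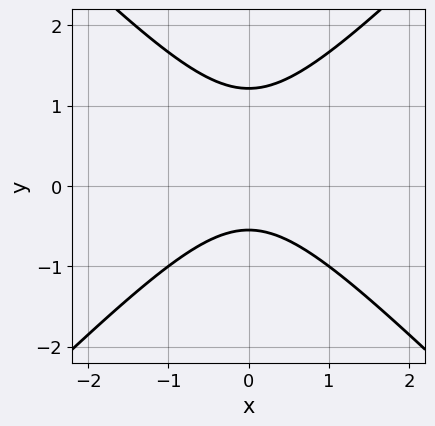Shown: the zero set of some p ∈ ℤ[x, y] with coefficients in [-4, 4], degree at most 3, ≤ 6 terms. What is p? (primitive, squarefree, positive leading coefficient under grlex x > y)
(a) Degree: the shape is more complex than any degree-1 curve, so deg p = 2.
(b) Symmetries: mirror symmetry x ↦ −x ⇒ only even powers of x.
(c) From the visible intercepts: no x-intercept at any integer in the box.
(d) Assembling these constraints gives the stated polynomial.

3*x^2 - 3*y^2 + 2*y + 2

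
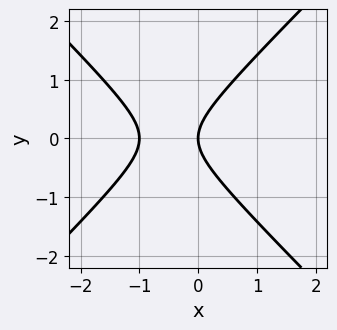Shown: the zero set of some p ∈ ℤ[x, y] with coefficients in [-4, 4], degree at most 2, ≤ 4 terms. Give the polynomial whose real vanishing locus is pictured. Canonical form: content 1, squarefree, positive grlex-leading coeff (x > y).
x^2 - y^2 + x

1. deg p = 2. No degree-1 curve has this shape.
2. Symmetries: it's symmetric under y → −y, forcing even powers of y.
3. Reading off the gridlines: one y-axis crossing is at y = 0; the x-axis gridline crossings are at x ∈ {-1, 0}.
4. Putting this together gives p.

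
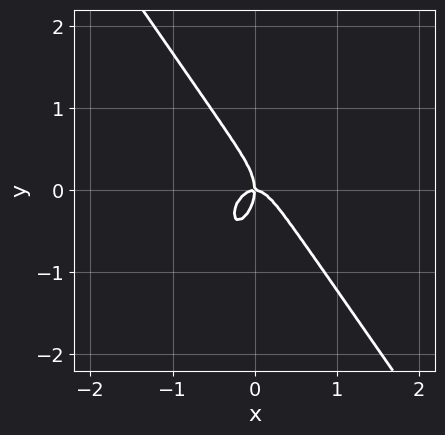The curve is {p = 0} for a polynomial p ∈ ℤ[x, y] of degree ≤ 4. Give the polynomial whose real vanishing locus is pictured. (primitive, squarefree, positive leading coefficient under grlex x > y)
(a) deg p = 3.
(b) From the visible intercepts: it crosses the x-axis at the gridline x = 0; one y-axis crossing is at y = 0.
(c) Solving for integer coefficients yields p as stated.

3*x^3 + y^3 + x*y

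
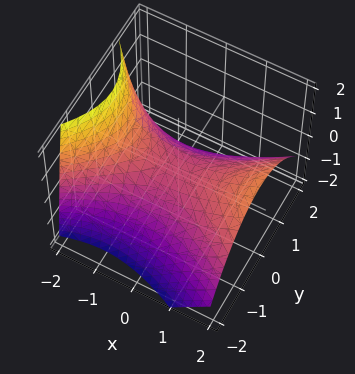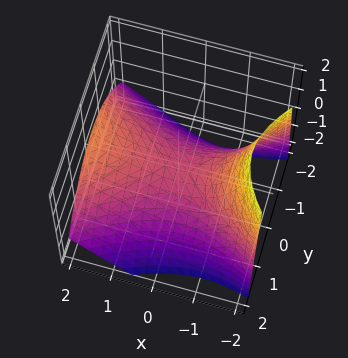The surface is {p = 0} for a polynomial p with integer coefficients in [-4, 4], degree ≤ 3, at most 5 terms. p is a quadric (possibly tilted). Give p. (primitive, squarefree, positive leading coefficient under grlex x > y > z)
First, the degree is 2 — the shape is more complex than any degree-1 surface.
Then, from the visible intercepts: one y-axis crossing is at y = 0; one x-axis crossing is at x = 0.
Finally, assembling these constraints gives the stated polynomial.

x^2 - x*z - 2*y^2 - 3*z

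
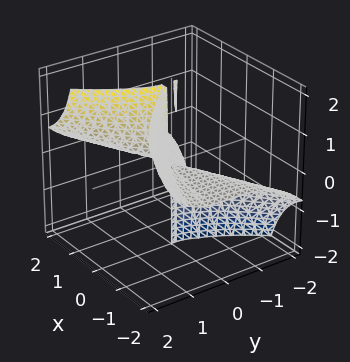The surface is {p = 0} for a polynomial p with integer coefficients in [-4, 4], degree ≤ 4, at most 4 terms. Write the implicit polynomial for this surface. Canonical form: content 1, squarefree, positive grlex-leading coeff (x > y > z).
There are 2 components. Treating them together as one polynomial.
Degree: a generic line meets the surface in up to 3 points, so deg p = 3.
From the axis intercepts and sections: the visible z-axis segment lies entirely on the surface; it meets the y-axis at y = 0 (among the integer gridlines); the visible x-axis segment lies entirely on the surface.
Matching integer coefficients to the picture gives p.

2*x^2*z + x*y*z - y^3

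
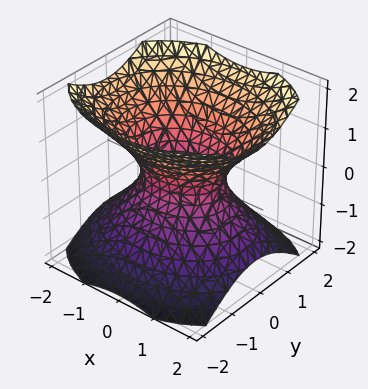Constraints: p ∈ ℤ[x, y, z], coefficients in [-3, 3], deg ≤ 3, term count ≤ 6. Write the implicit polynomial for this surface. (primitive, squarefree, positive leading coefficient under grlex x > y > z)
(a) deg p = 2. One connected sheet with a waist; a quadric.
(b) Symmetries: mirror symmetry z ↦ −z ⇒ only even powers of z; it's symmetric under y → −y, forcing even powers of y; mirror symmetry x ↦ −x ⇒ only even powers of x.
(c) From the axis intercepts and sections: among the integer gridlines, it crosses the x-axis at x ∈ {-1, 1}; it misses every integer gridline on the z-axis.
(d) Fitting integer coefficients to these (and the overall shape) gives p.

2*x^2 + 3*y^2 - 3*z^2 - 2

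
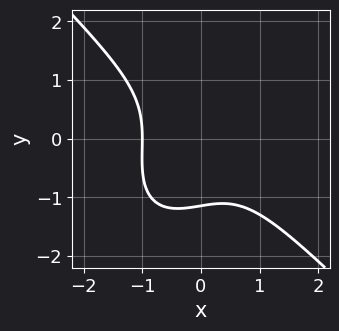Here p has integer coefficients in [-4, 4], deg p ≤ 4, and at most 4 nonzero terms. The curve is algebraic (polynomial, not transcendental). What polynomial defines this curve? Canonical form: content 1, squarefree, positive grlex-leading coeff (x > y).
(a) deg p = 3.
(b) Observable constraints: it meets the x-axis at x = -1 (among the integer gridlines).
(c) Together with the visible shape, these determine p as stated.

3*x^3 - x*y^2 + 2*y^3 + 3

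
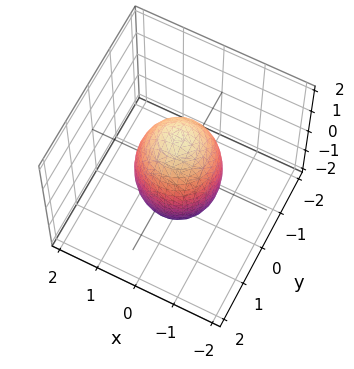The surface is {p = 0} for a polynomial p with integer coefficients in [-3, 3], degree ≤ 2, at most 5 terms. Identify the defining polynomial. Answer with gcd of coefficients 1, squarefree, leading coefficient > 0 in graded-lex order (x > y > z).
3*x^2 + 3*y^2 + z^2 - 3

1. The degree is 2 — the shape is more complex than any degree-1 surface.
2. Symmetry: every cross-section ⟂ z is a circle, so x, y appear only via x² + y².
3. From the axis intercepts and sections: a circular section at z = 0 has radius exactly 1; among the integer gridlines, it crosses the y-axis at y ∈ {-1, 1}.
4. These observations pin down the coefficients. Check: (1, 0, 0) on the x-axis lies on the surface, and p(1, 0, 0) = 0. ✓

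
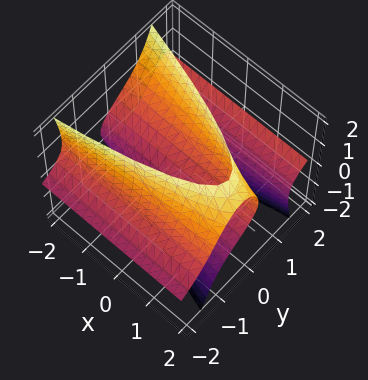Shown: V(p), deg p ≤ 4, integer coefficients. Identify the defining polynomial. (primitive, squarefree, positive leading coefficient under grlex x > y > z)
deg p = 3. The shape is more complex than any degree-2 surface.
From the visible intercepts: it crosses the y-axis at the gridline y = 0; it crosses the z-axis at the gridline z = 0; every point of the x-axis in the box is on the surface.
These observations pin down the coefficients.

x*z^2 - y^3 + 3*y^2*z + 3*y - 3*z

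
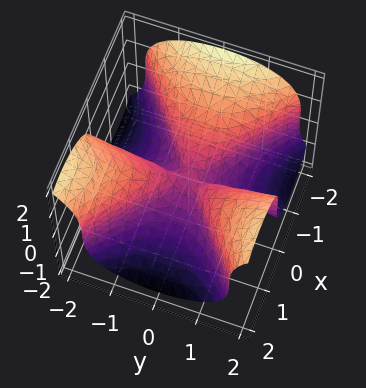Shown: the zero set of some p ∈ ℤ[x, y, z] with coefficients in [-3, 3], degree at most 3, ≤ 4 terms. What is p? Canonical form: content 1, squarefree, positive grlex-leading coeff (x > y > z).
Degree: no degree-2 surface has this shape, so deg p = 3.
From the visible intercepts: it meets the x-axis at x = 0 (among the integer gridlines); the visible y-axis segment lies entirely on the surface.
The integer polynomial consistent with all of this is the stated p.

2*x^3 - 3*x*y^2 + 3*z^3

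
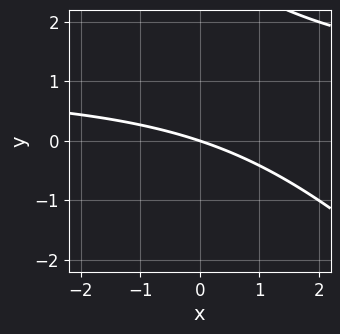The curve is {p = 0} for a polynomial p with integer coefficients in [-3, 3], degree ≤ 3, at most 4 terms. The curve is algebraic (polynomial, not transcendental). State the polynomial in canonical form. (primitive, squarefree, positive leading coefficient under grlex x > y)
(a) deg p = 2.
(b) Against the integer gridlines: it crosses the y-axis at the gridline y = 0; it meets the x-axis at x = 0 (among the integer gridlines).
(c) Matching integer coefficients to the picture gives p.

x*y + y^2 - x - 3*y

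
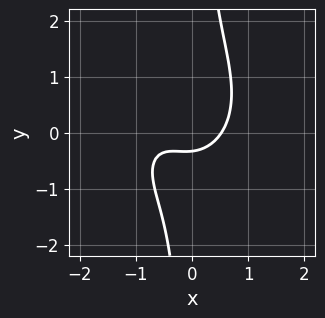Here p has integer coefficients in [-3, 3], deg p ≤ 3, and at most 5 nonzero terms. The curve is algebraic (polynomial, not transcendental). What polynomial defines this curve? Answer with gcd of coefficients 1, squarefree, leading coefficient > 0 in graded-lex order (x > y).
3*x^3 + 3*x*y^2 + 2*x^2 - 3*y - 1

First, deg p = 3. No degree-2 curve has this shape.
Finally, solving for integer coefficients yields p as stated.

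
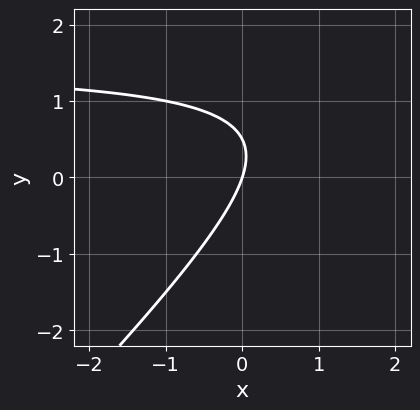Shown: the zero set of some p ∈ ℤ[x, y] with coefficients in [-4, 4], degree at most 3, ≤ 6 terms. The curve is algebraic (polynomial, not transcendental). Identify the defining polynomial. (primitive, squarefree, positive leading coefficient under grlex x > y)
First, degree: the shape is more complex than any degree-1 curve, so deg p = 2.
Next, checking where it meets the axes: one x-axis crossing is at x = 0; it crosses the y-axis at the gridline y = 0.
Finally, fitting integer coefficients to these (and the overall shape) gives p.

2*x*y - 2*y^2 - 3*x + y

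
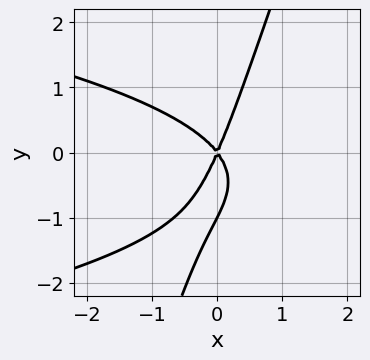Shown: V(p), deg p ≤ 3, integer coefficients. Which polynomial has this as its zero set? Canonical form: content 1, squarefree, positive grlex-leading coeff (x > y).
deg p = 3. No degree-2 curve has this shape.
From the visible intercepts: among the integer gridlines, it crosses the y-axis at y ∈ {-1, 0}; one x-axis crossing is at x = 0.
Matching integer coefficients to the picture gives p.

3*x*y^2 - y^3 + 3*x^2 + x*y - y^2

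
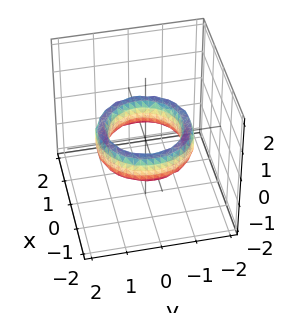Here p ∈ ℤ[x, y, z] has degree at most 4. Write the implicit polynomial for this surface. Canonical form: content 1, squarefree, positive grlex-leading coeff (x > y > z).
x^4 + 2*x^2*y^2 + y^4 - 3*x^2 - 3*y^2 + z^2 + 2

deg p = 4.
Symmetries: the surface is invariant under rotation about z: p = q(x² + y², z).
Observable constraints: it misses every integer gridline on the z-axis; among the integer gridlines, it crosses the x-axis at x ∈ {-1, 1}.
Assembling these constraints gives the stated polynomial.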